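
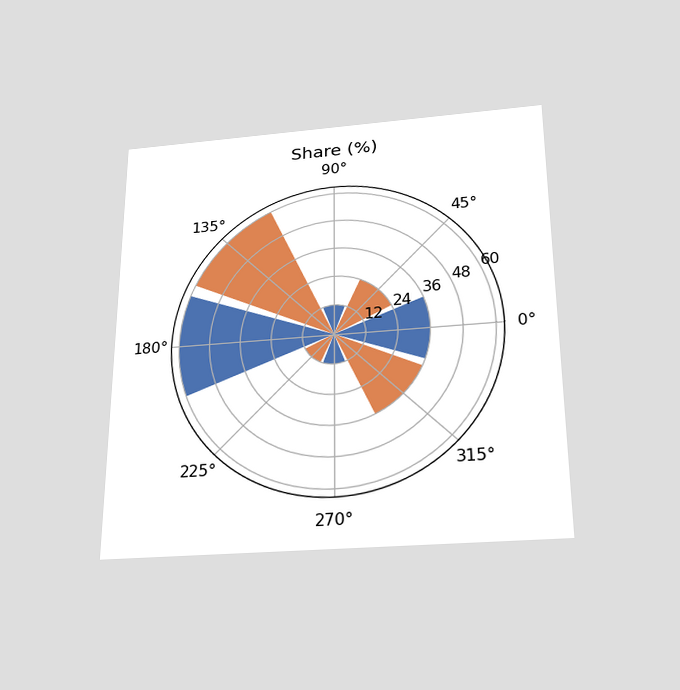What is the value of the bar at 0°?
The chart is viewed slightly from below. The bar at 0° reaches 36% on the radial axis.

36%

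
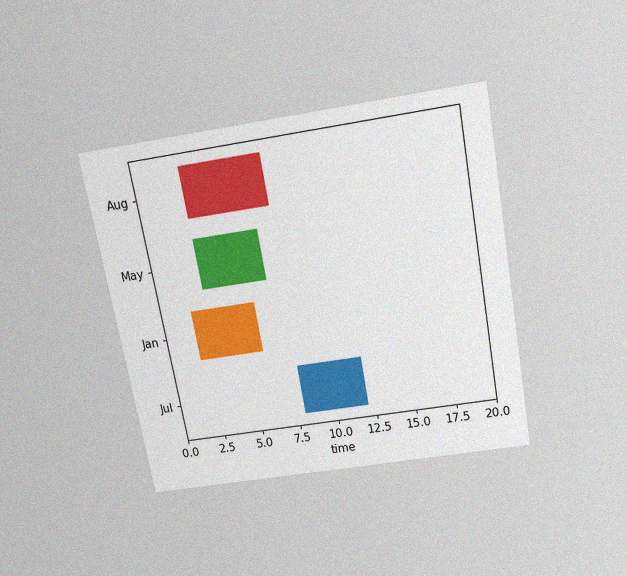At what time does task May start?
The chart is tilted about 10° counter-clockwise and viewed slightly from above, with some photo noise. The May bar begins at t=3.

3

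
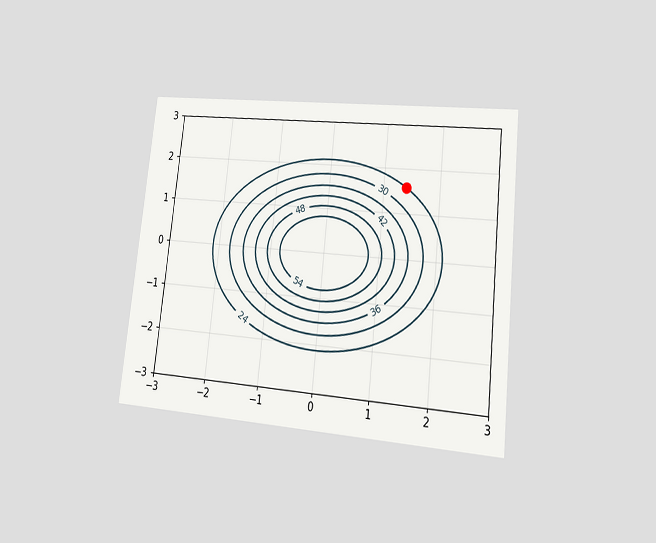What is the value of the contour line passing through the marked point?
24

The chart is tilted about 6° clockwise and viewed at a slight angle. The marked point sits on the contour labelled 24.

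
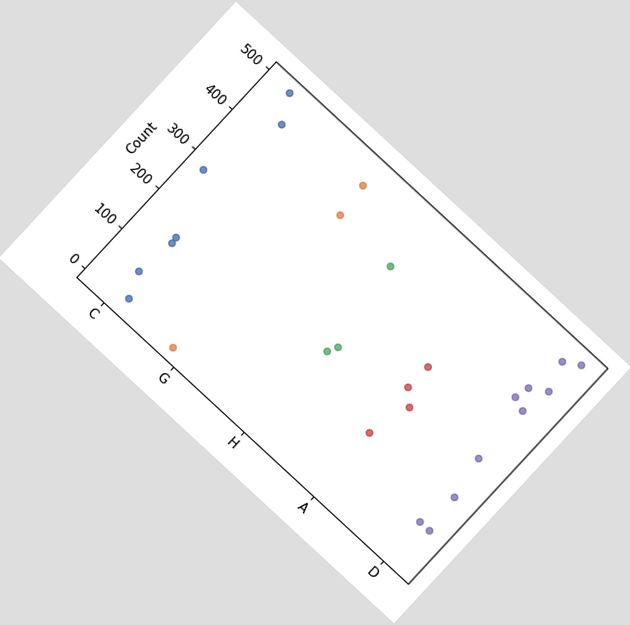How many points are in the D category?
The chart is tilted about 43° clockwise. Counting the markers in the D column gives 10.

10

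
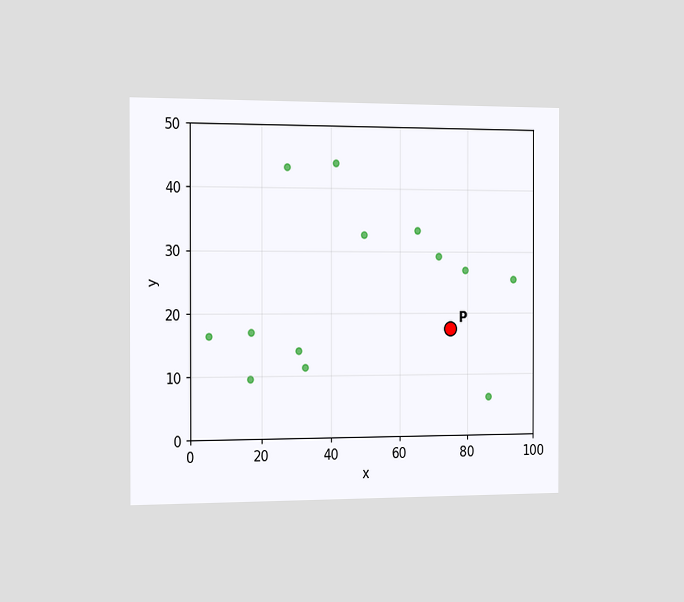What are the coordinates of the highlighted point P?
The chart is viewed slightly from the left. Following the gridlines from P to each axis, P sits at (75, 17.5).

(75, 17.5)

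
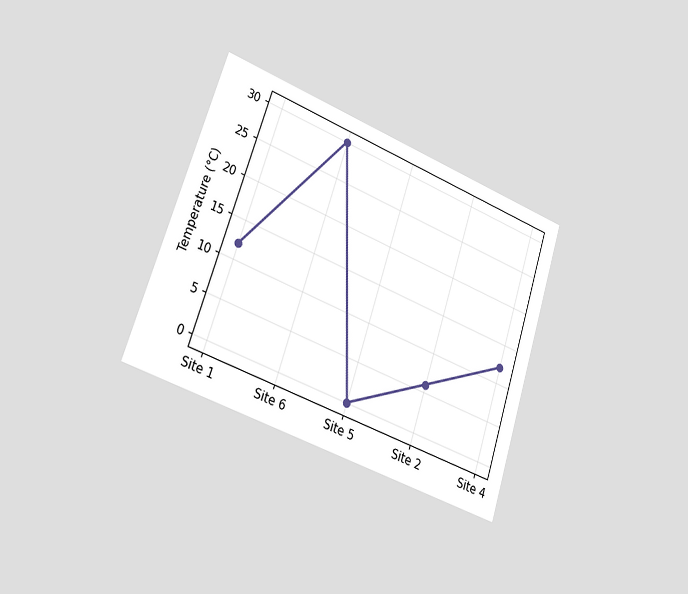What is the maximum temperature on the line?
30°C

The chart is tilted about 19° clockwise and viewed slightly from the left. The highest point is at Site 6, and reading across to the y-axis gives 30°C.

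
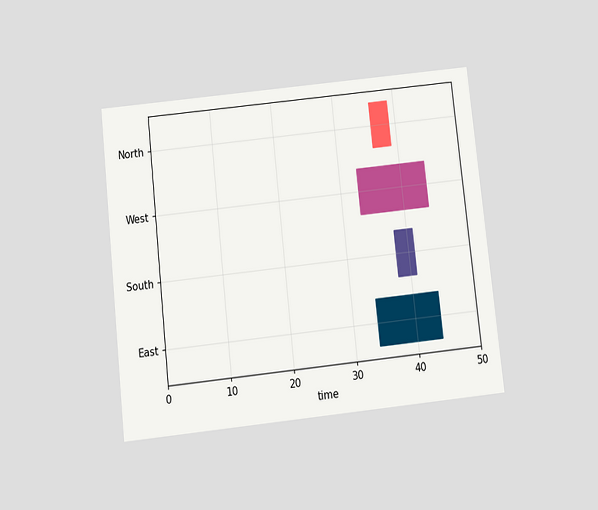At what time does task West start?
The chart is tilted about 6° counter-clockwise and viewed slightly from below. The West bar begins at t=33.

33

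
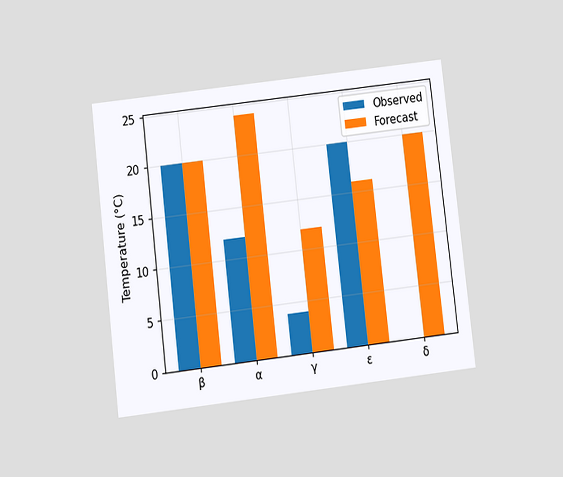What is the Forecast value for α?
24°C

The chart is tilted about 7° counter-clockwise and viewed slightly from below. The Forecast bar at α reaches 24°C on the y-axis.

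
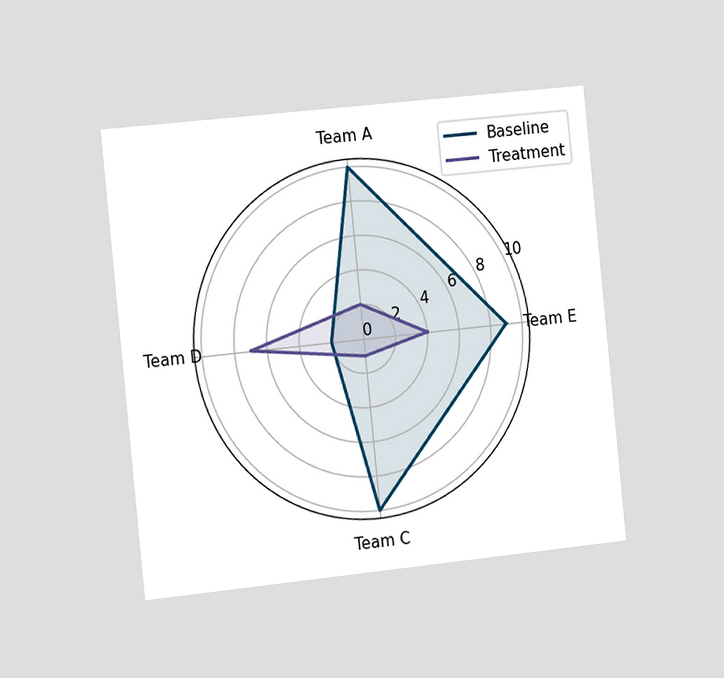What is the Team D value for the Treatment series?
7

The chart is tilted about 6° counter-clockwise and viewed slightly from the left. On the Team D axis, Treatment reaches 7.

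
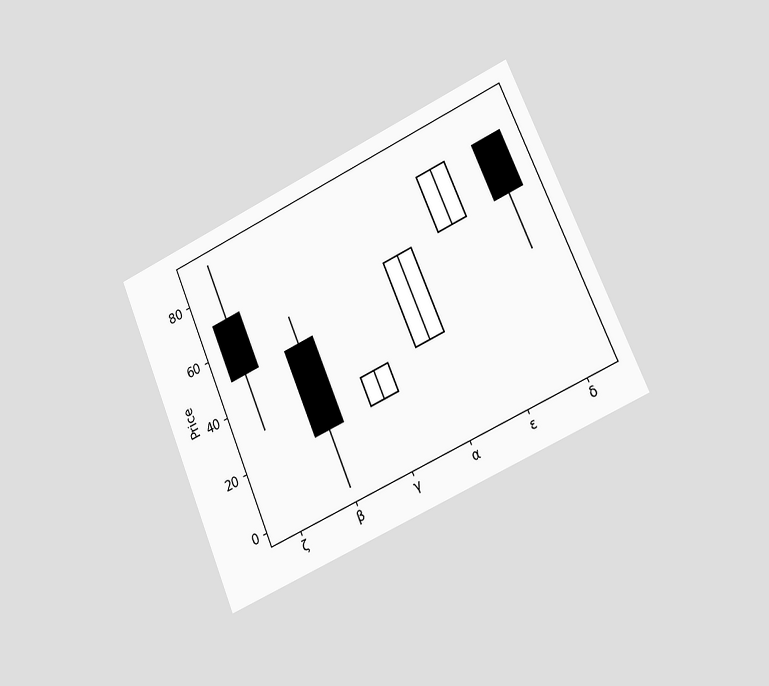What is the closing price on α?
The chart is tilted about 23° counter-clockwise and viewed slightly from the right. The α candle closes at 60.

60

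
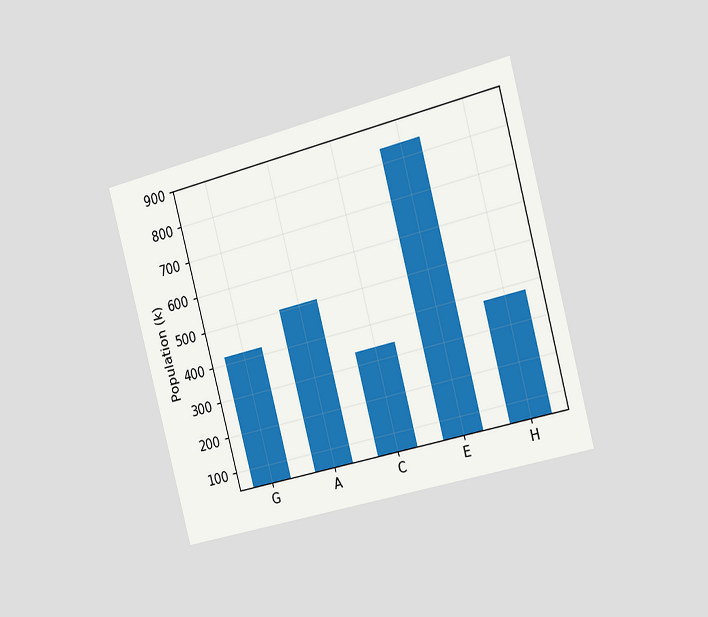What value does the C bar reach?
The chart is tilted about 15° counter-clockwise and viewed slightly from the right. Reading along the chart's y-axis, the C bar reaches 336k.

336k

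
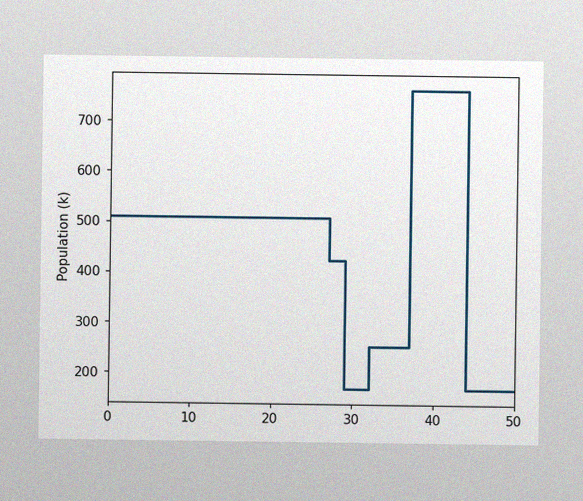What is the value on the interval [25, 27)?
The image has some photo noise and uneven lighting. On [25, 27) the step sits at 510k.

510k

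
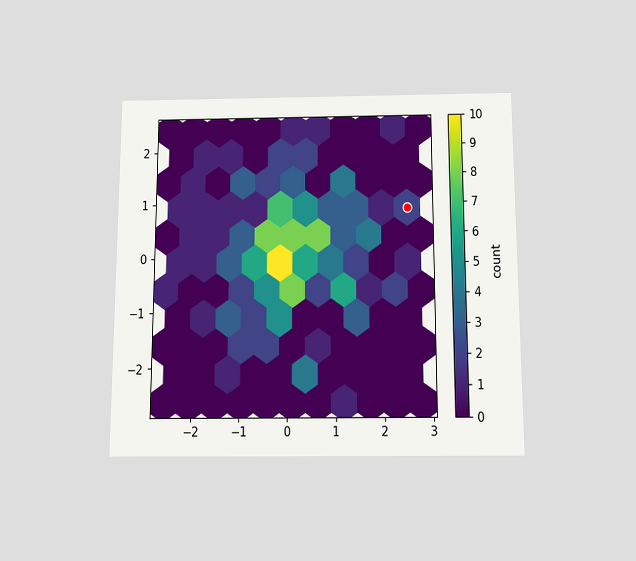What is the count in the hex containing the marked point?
The chart is viewed slightly from below. The marked hex reads 2 on the colorbar.

2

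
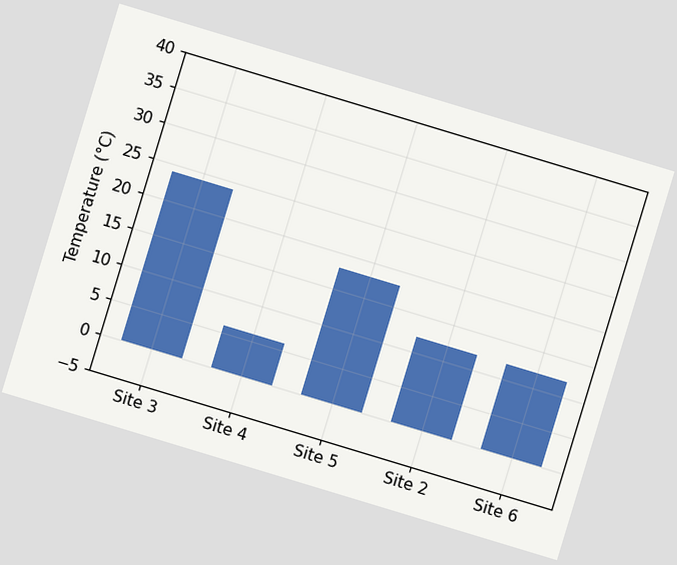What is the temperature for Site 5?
The chart is tilted about 17° clockwise. Reading along the chart's y-axis, the Site 5 bar reaches 18°C.

18°C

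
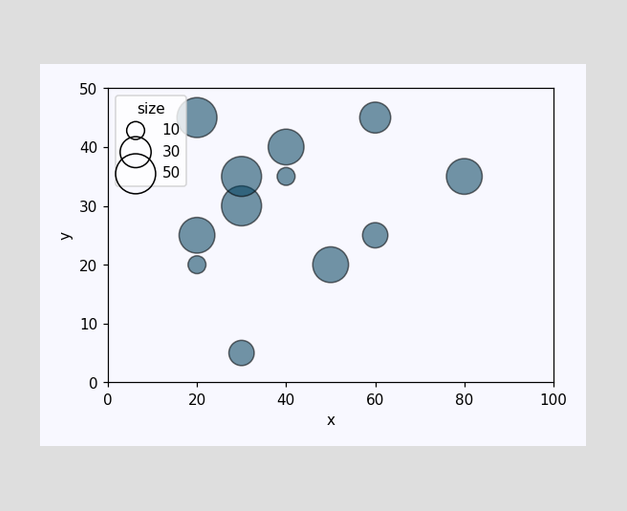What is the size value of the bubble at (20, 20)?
Matching the bubble at (20, 20) against the size legend gives 10.

10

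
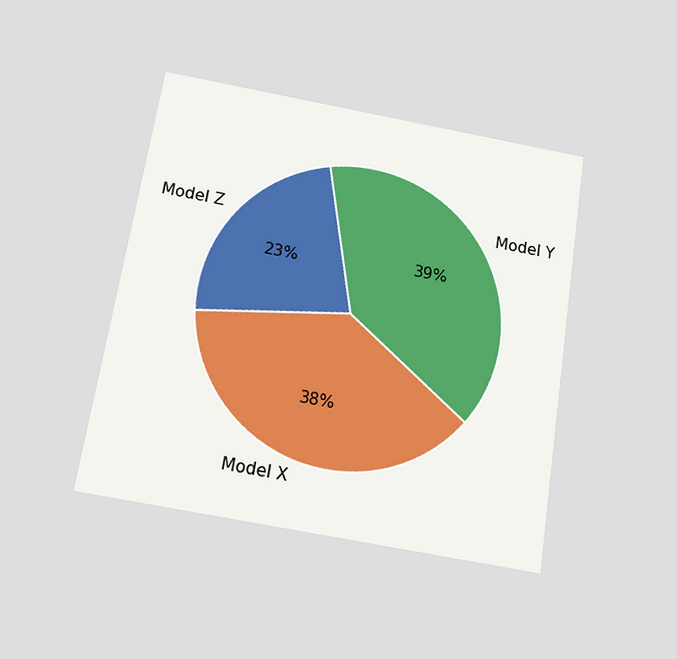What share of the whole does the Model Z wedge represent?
The chart is tilted about 9° clockwise and viewed slightly from below. The Model Z slice takes up 23% of the pie.

23%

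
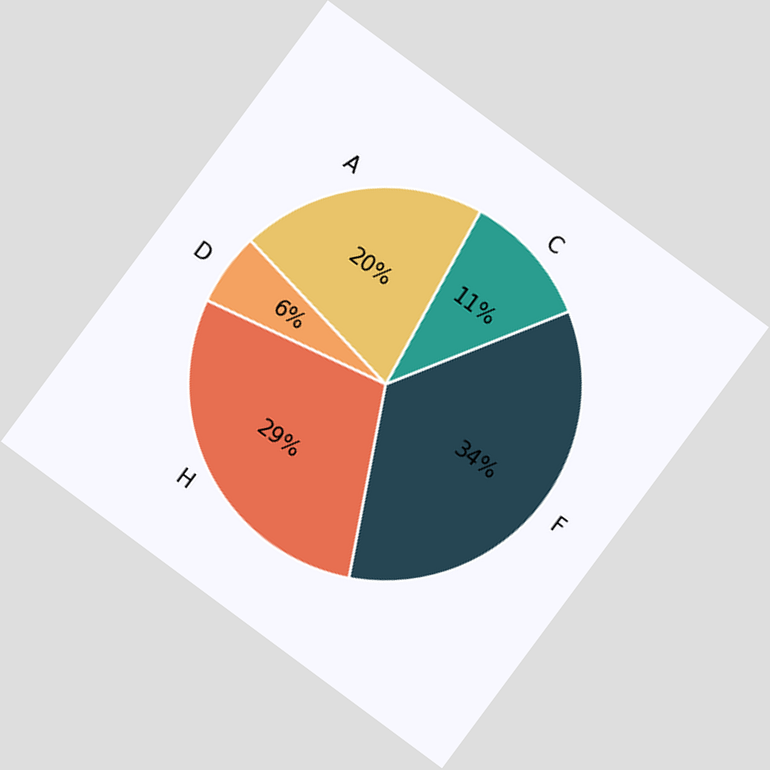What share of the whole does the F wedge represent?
The chart is tilted about 37° clockwise. The F slice takes up 34% of the pie.

34%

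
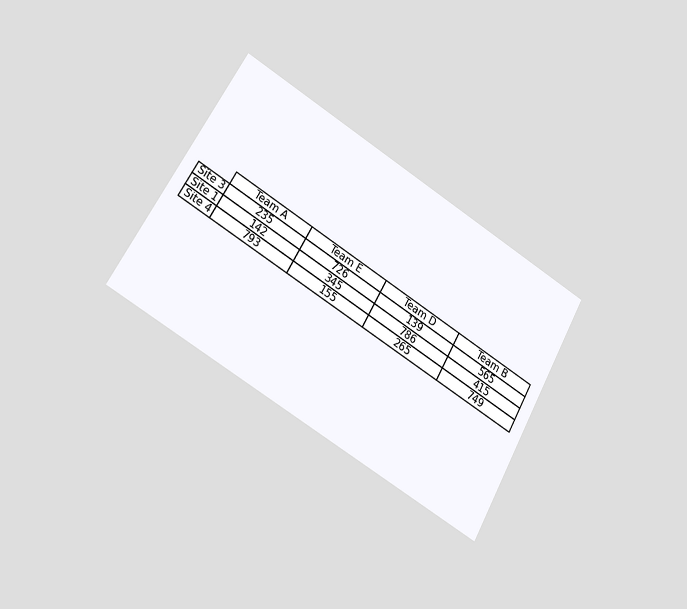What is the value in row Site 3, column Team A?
235

The chart is tilted about 30° clockwise and viewed slightly from the left. The (Site 3, Team A) cell reads 235.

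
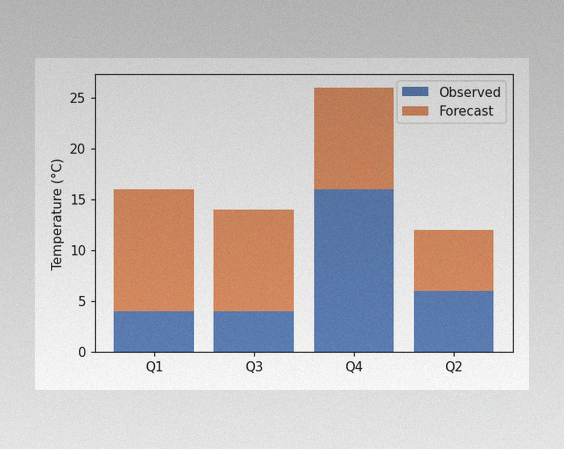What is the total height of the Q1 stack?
The image has some photo noise and uneven lighting. The Q1 stack's top reaches 16°C on the y-axis.

16°C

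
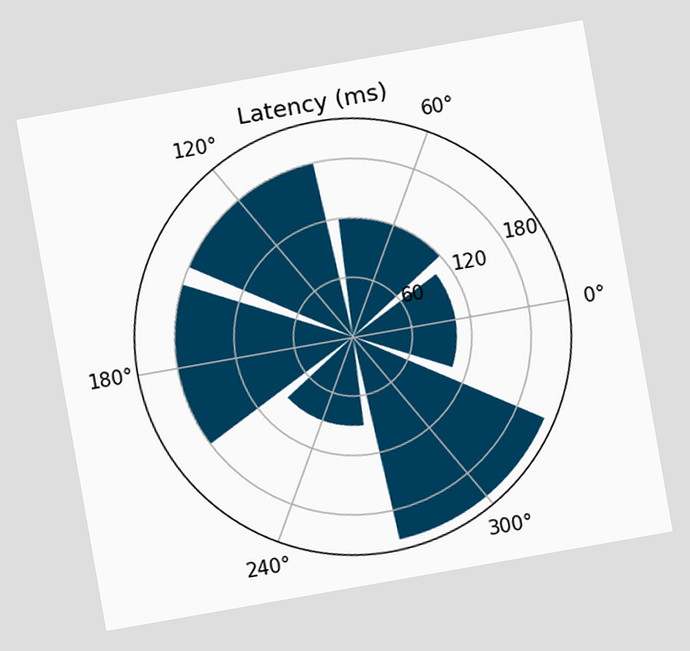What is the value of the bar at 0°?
105ms

The chart is tilted about 10° counter-clockwise. The bar at 0° reaches 105ms on the radial axis.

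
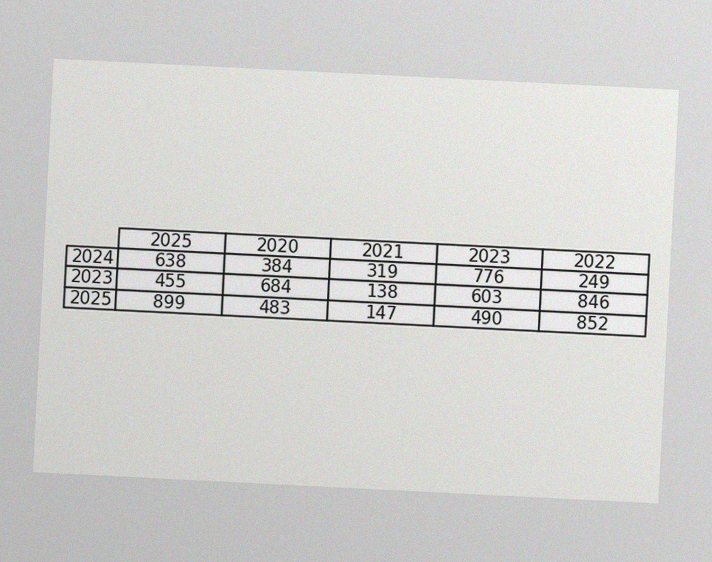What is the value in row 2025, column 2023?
490

The chart is tilted about 3° clockwise, with some photo noise. The (2025, 2023) cell reads 490.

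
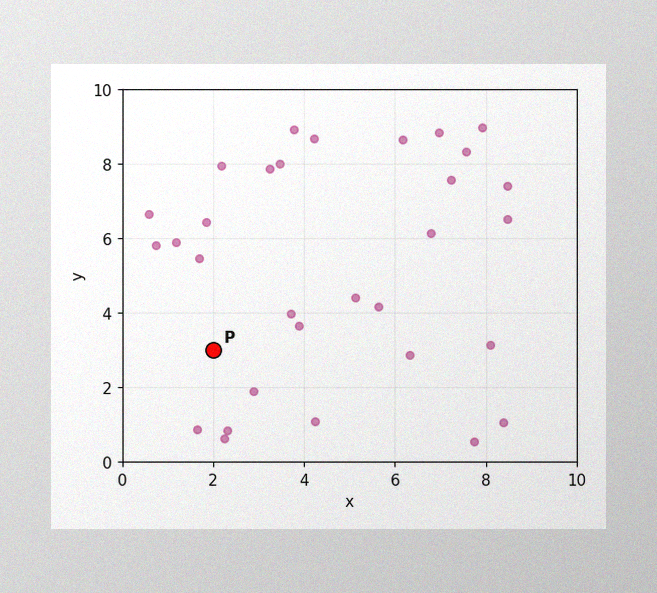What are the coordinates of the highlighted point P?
(2, 3)

The image has some photo noise and uneven lighting. Following the gridlines from P to each axis, P sits at (2, 3).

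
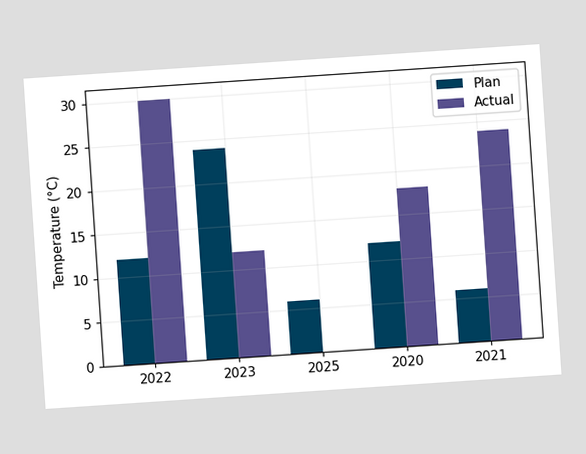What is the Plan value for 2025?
The chart is tilted about 4° counter-clockwise. The Plan bar at 2025 reaches 6°C on the y-axis.

6°C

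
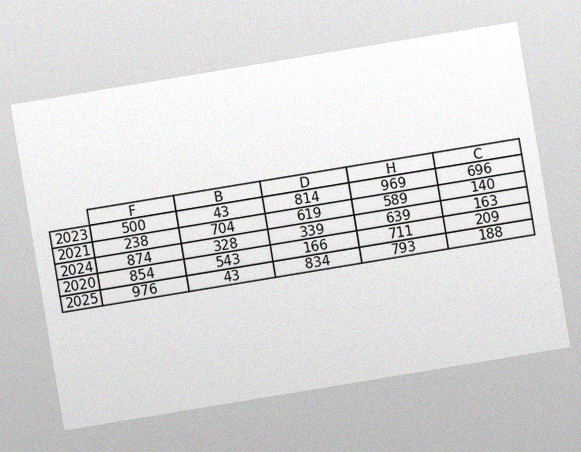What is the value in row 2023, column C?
The chart is tilted about 9° counter-clockwise, with some photo noise. The (2023, C) cell reads 696.

696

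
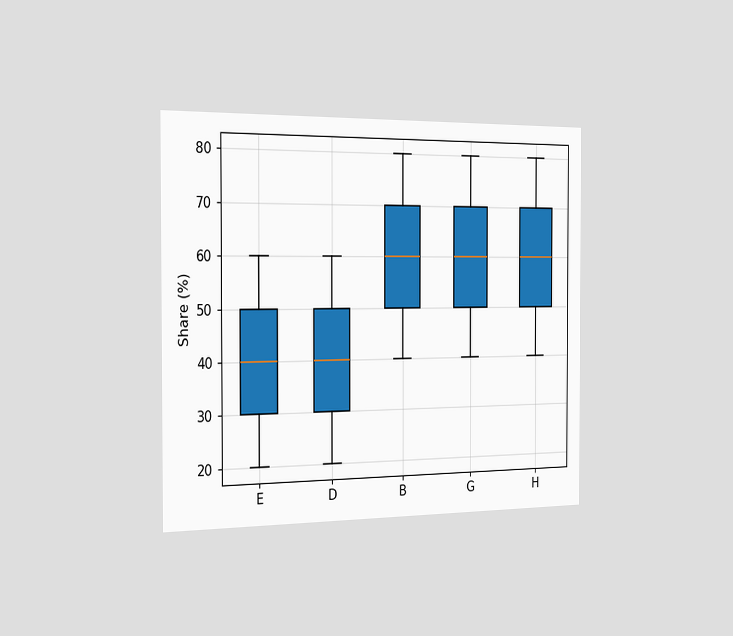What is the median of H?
60%

The chart is viewed slightly from the left. The median line in the H box sits at 60%.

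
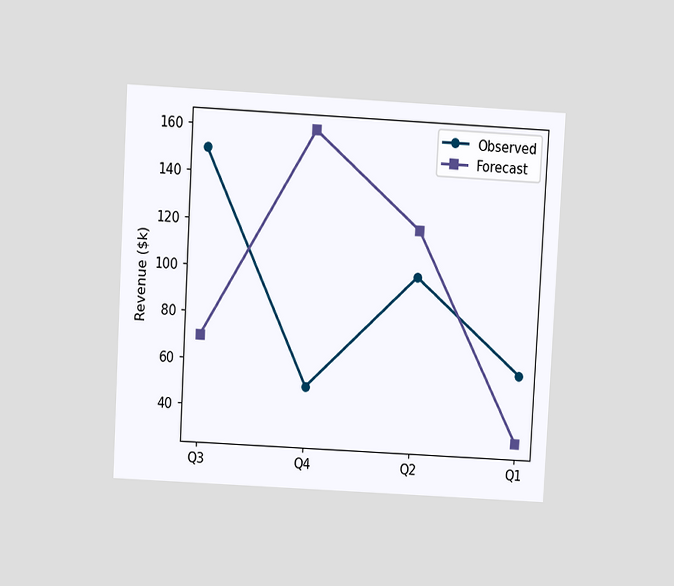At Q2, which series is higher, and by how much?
The chart is tilted about 3° clockwise and viewed at a slight angle. At Q2, Forecast sits above the other line by $20k.

Forecast, by $20k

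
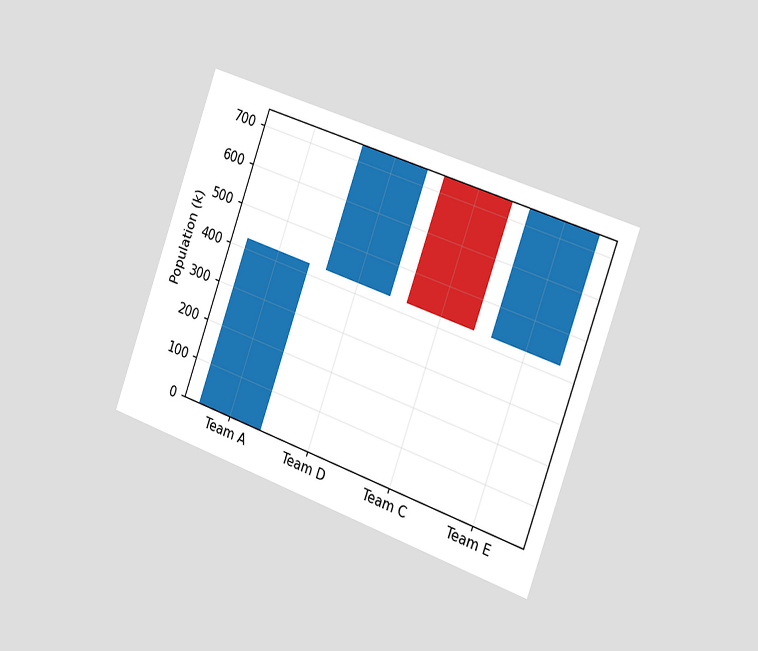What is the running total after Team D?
The chart is tilted about 20° clockwise and viewed slightly from the right. After Team D the running total reaches 742k.

742k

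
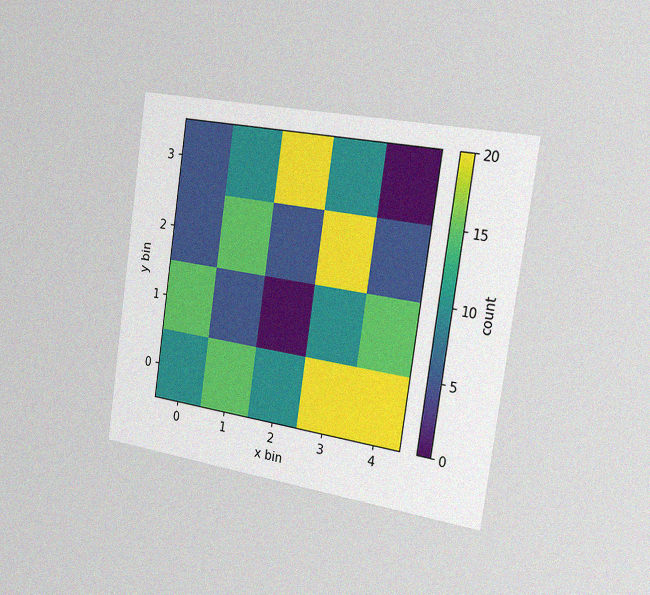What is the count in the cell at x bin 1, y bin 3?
10

The chart is tilted about 8° clockwise and viewed slightly from the right, with some photo noise. Matching the cell (1, 3) against the colorbar gives 10.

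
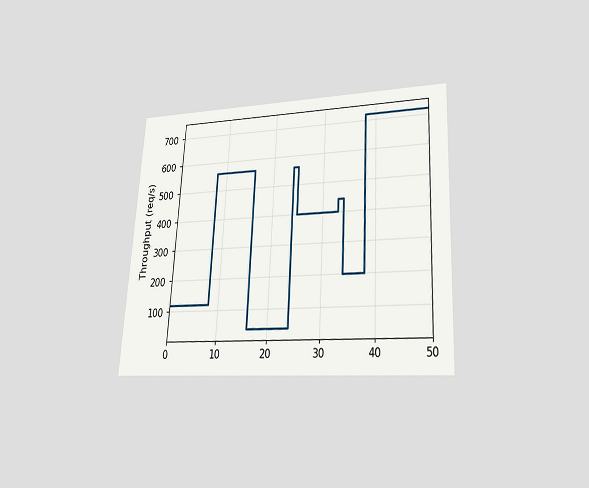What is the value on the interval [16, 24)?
40req/s

The chart is tilted about 3° clockwise and viewed slightly from below. On [16, 24) the step sits at 40req/s.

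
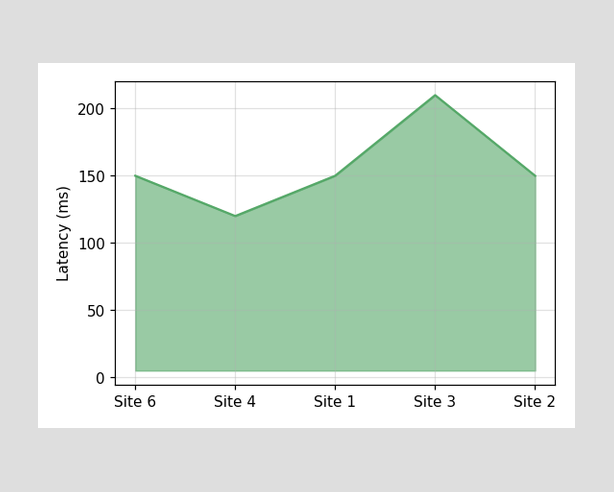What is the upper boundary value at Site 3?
At Site 3 the upper boundary is at 210ms.

210ms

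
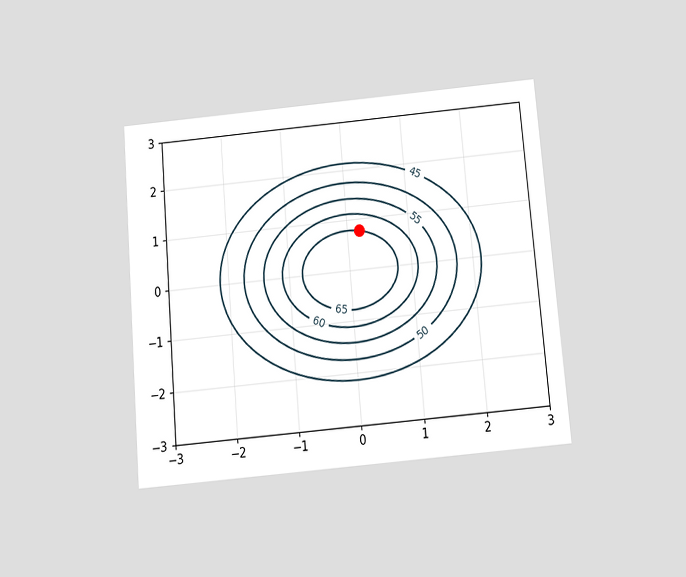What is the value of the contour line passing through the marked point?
65

The chart is tilted about 5° counter-clockwise and viewed slightly from below. The marked point sits on the contour labelled 65.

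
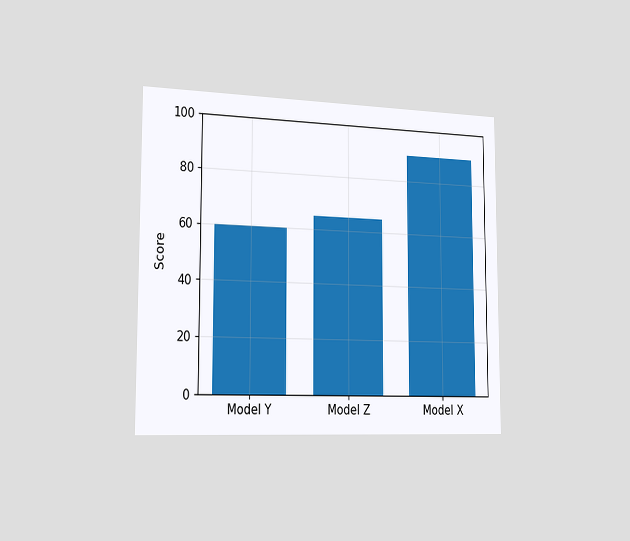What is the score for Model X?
The chart is viewed slightly from the left. Reading along the chart's y-axis, the Model X bar reaches 90.

90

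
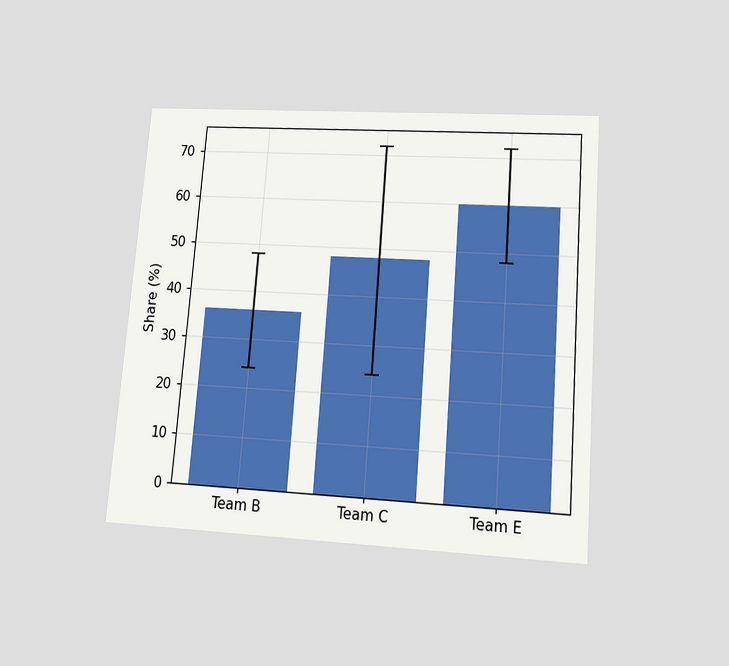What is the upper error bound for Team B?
The chart is tilted about 4° clockwise and viewed at a slight angle. The Team B bar's upper whisker reaches 48%.

48%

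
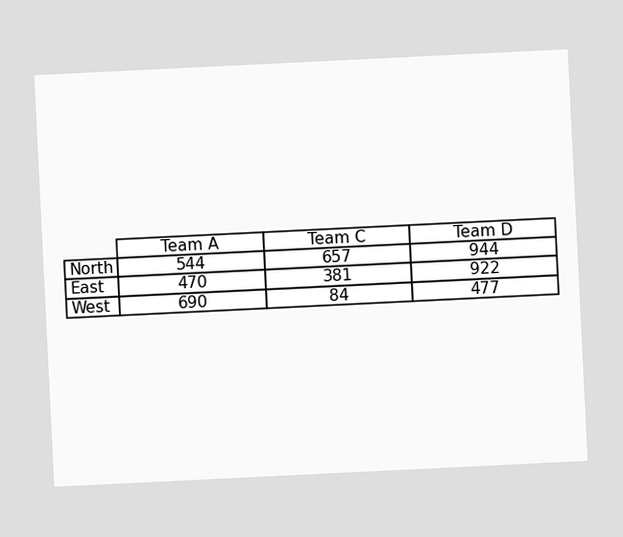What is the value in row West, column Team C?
The chart is tilted about 3° counter-clockwise. The (West, Team C) cell reads 84.

84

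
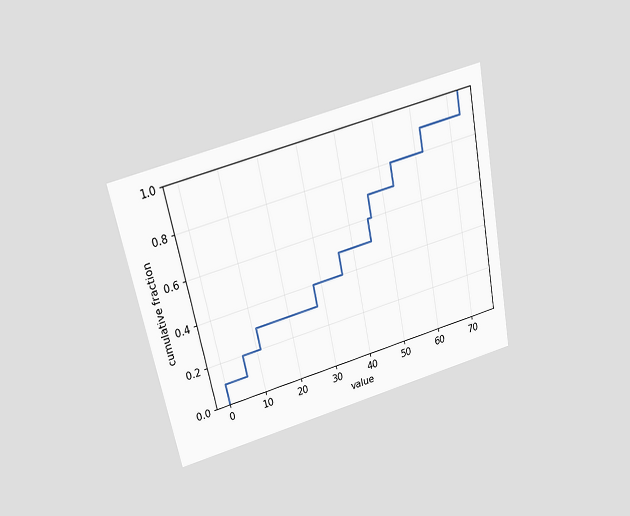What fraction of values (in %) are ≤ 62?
90%

The chart is tilted about 12° counter-clockwise and viewed slightly from above. At x=62 the ECDF step is at 90%.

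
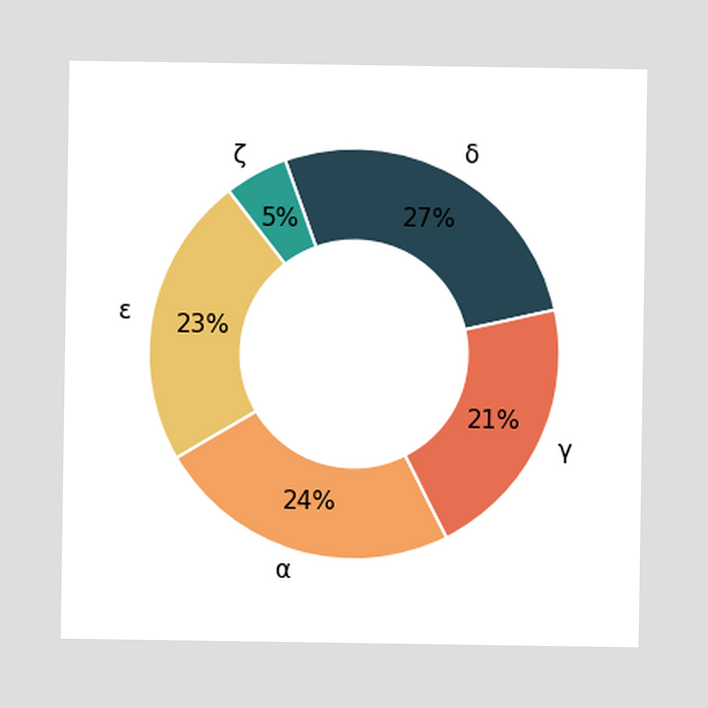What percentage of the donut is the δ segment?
27%

The δ segment takes up 27% of the ring.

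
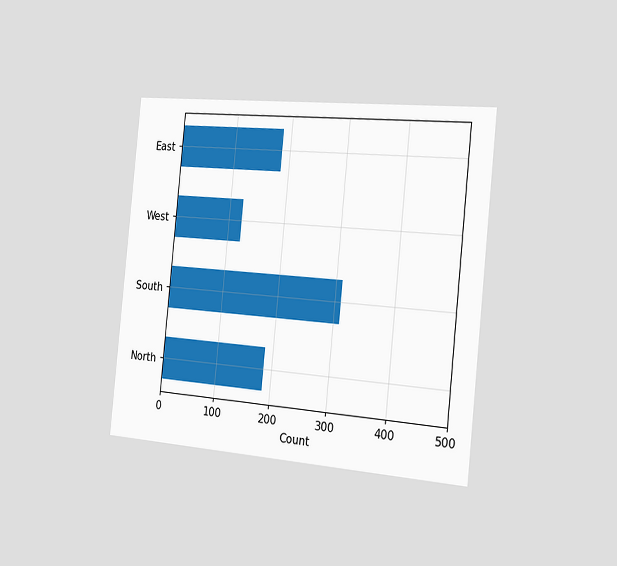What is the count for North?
The chart is tilted about 6° clockwise and viewed slightly from the right. Reading along the chart's x-axis, the North bar reaches 186.

186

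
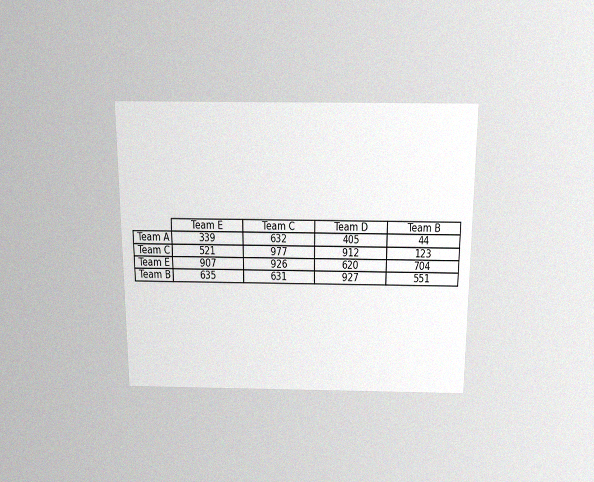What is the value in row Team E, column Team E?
The chart is viewed slightly from above, with some photo noise. The (Team E, Team E) cell reads 907.

907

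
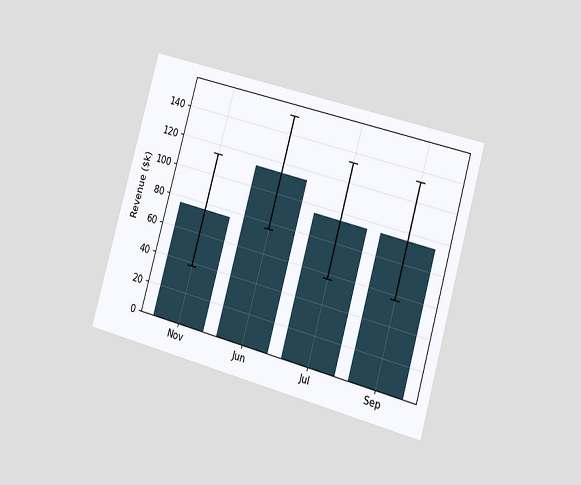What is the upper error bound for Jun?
The chart is tilted about 16° clockwise and viewed slightly from the right. The Jun bar's upper whisker reaches $152k.

$152k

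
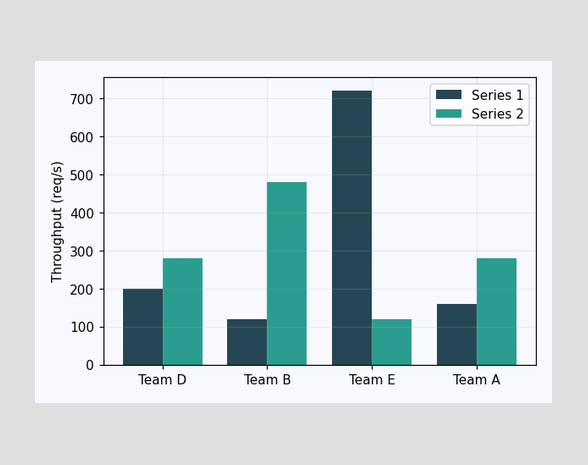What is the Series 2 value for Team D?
280req/s

The Series 2 bar at Team D reaches 280req/s on the y-axis.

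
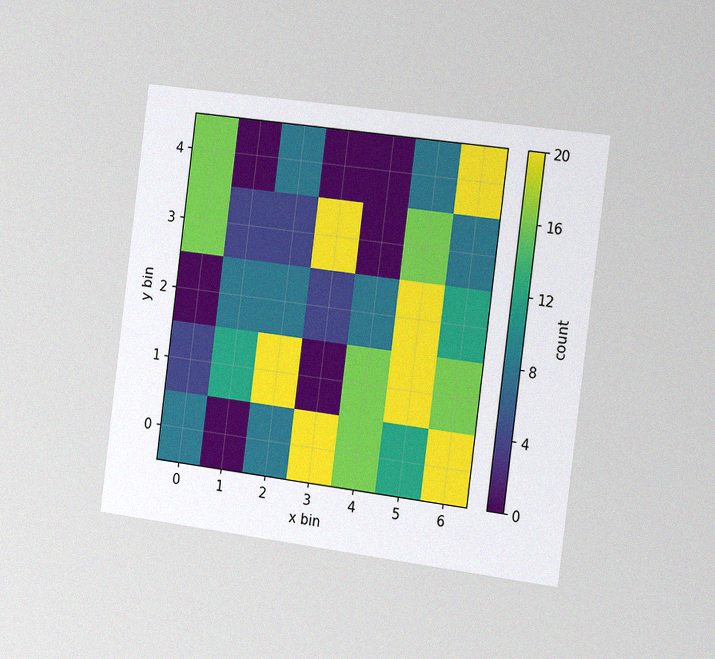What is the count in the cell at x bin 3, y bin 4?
0

The chart is tilted about 7° clockwise and viewed slightly from the right, with some photo noise. Matching the cell (3, 4) against the colorbar gives 0.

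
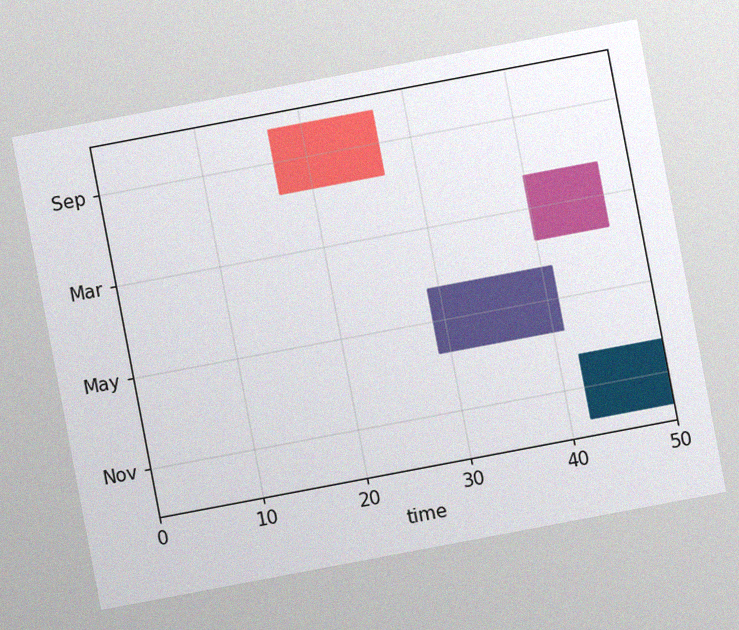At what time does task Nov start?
The chart is tilted about 11° counter-clockwise, with some photo noise. The Nov bar begins at t=42.

42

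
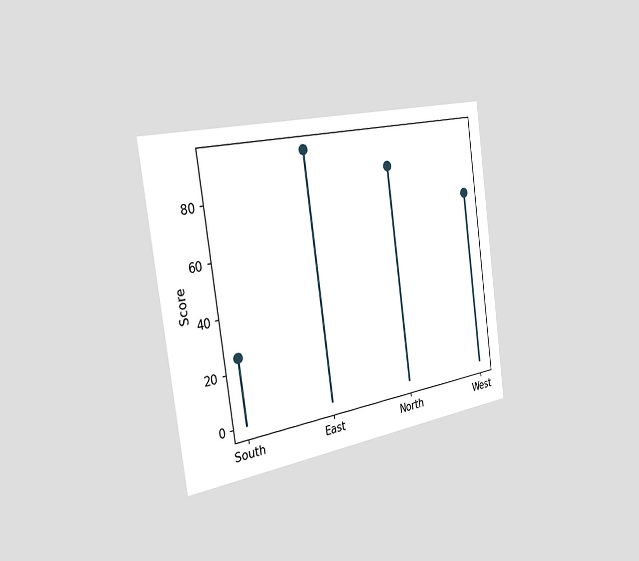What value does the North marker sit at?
85

The chart is tilted about 8° counter-clockwise and viewed slightly from the left. The North marker sits at 85.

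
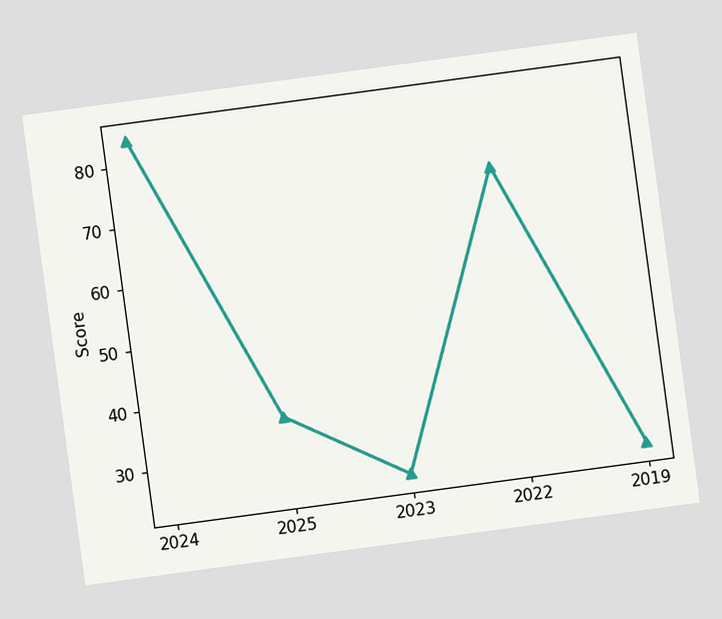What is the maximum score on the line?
84

The chart is tilted about 8° counter-clockwise. The highest point is at 2024, and reading across to the y-axis gives 84.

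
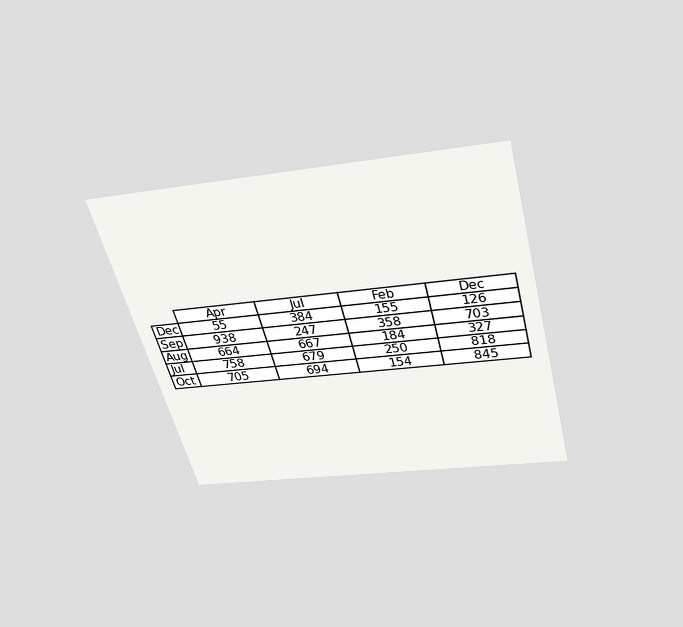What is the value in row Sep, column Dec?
703

The chart is tilted about 15° counter-clockwise and viewed slightly from above. The (Sep, Dec) cell reads 703.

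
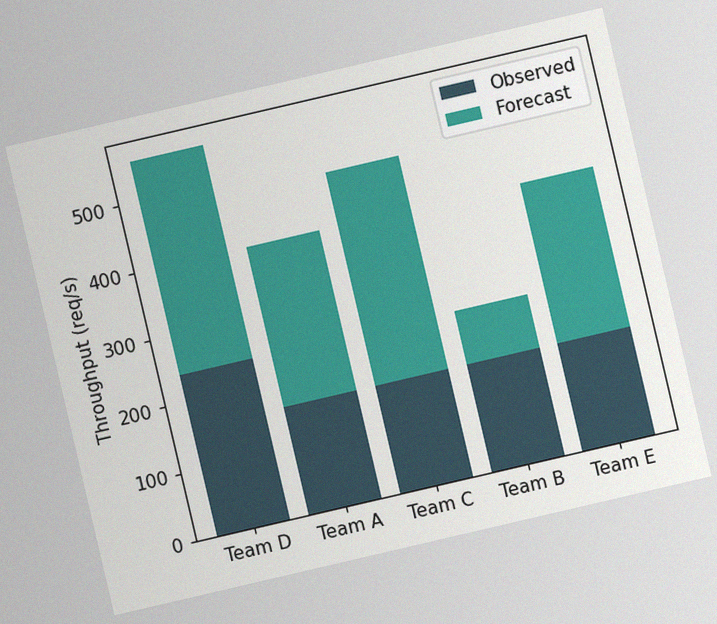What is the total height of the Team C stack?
The chart is tilted about 13° counter-clockwise, with some photo noise. The Team C stack's top reaches 480req/s on the y-axis.

480req/s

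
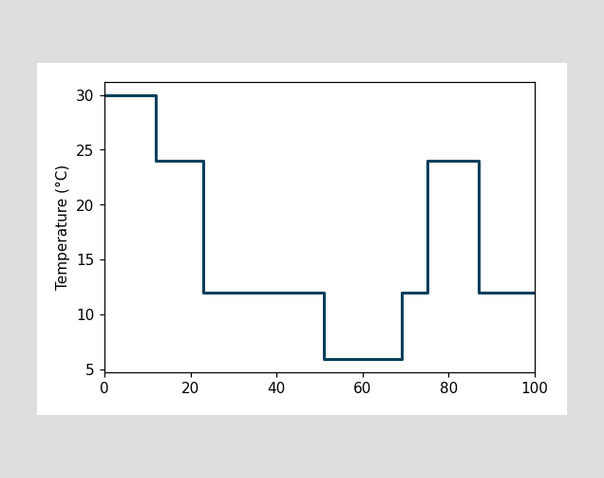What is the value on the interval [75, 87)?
On [75, 87) the step sits at 24°C.

24°C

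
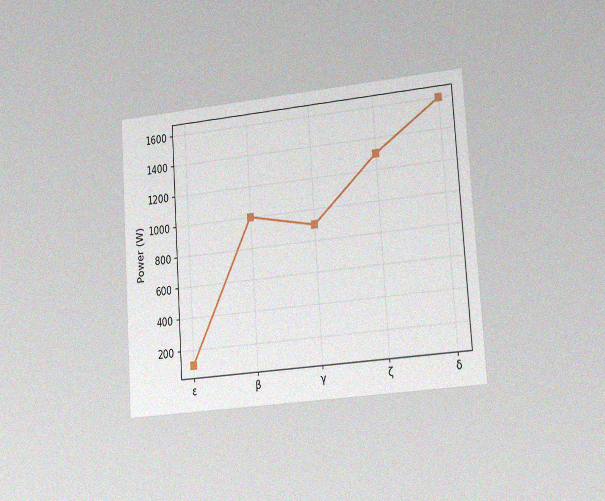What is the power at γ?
The chart is tilted about 4° counter-clockwise and viewed slightly from the right, with some photo noise. At γ, the line is at 900W.

900W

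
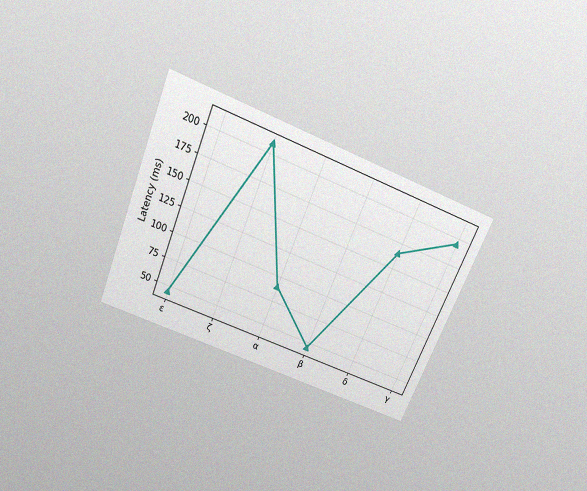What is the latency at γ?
The chart is tilted about 22° clockwise and viewed slightly from above, with some photo noise. At γ, the line is at 195ms.

195ms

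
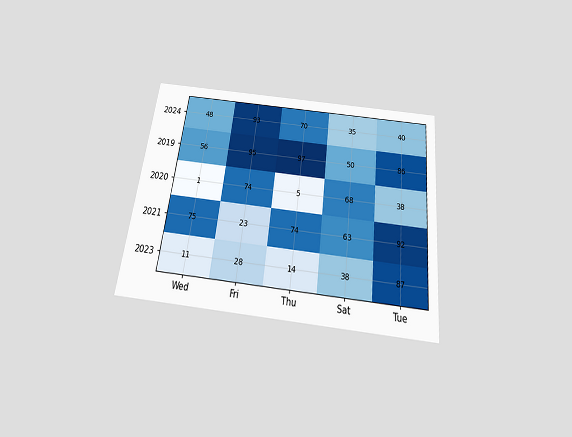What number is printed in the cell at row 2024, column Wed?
48

The chart is tilted about 7° clockwise and viewed slightly from below. The (2024, Wed) cell reads 48.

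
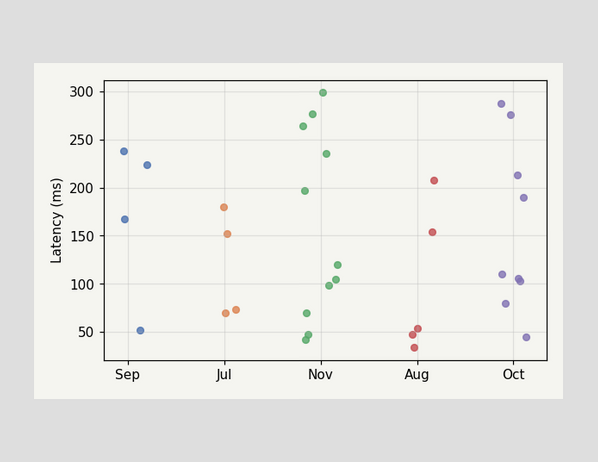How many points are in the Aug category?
Counting the markers in the Aug column gives 5.

5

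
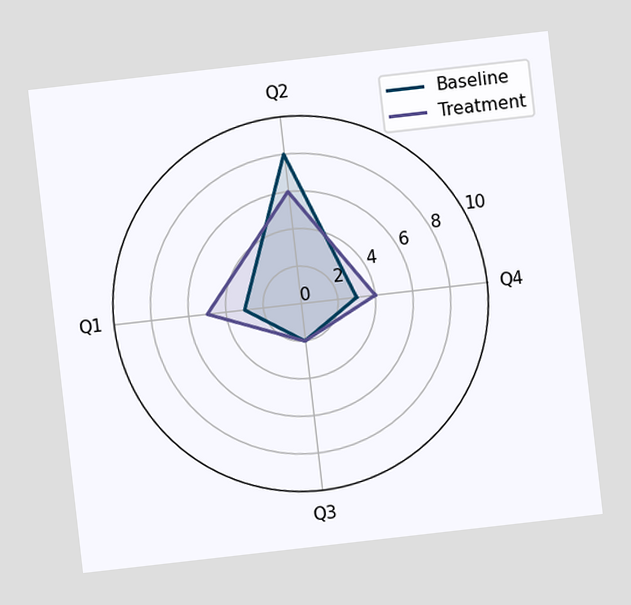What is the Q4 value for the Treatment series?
4

The chart is tilted about 6° counter-clockwise. On the Q4 axis, Treatment reaches 4.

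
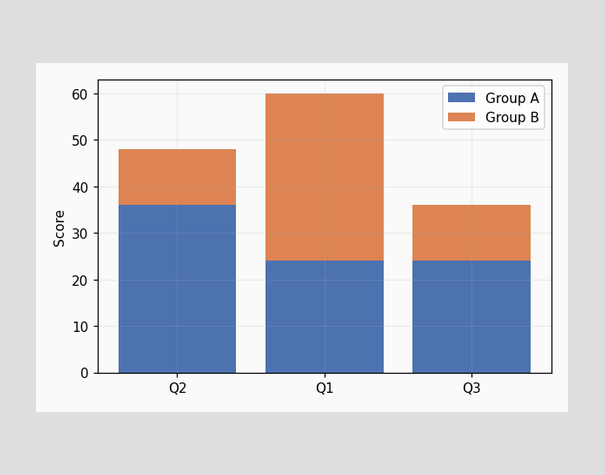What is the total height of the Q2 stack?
48

The Q2 stack's top reaches 48 on the y-axis.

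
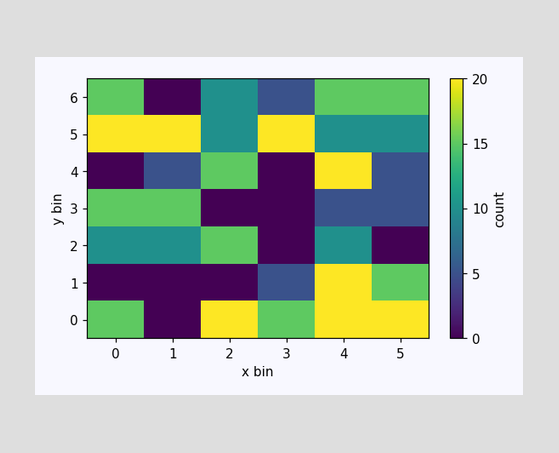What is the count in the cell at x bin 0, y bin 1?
0

Matching the cell (0, 1) against the colorbar gives 0.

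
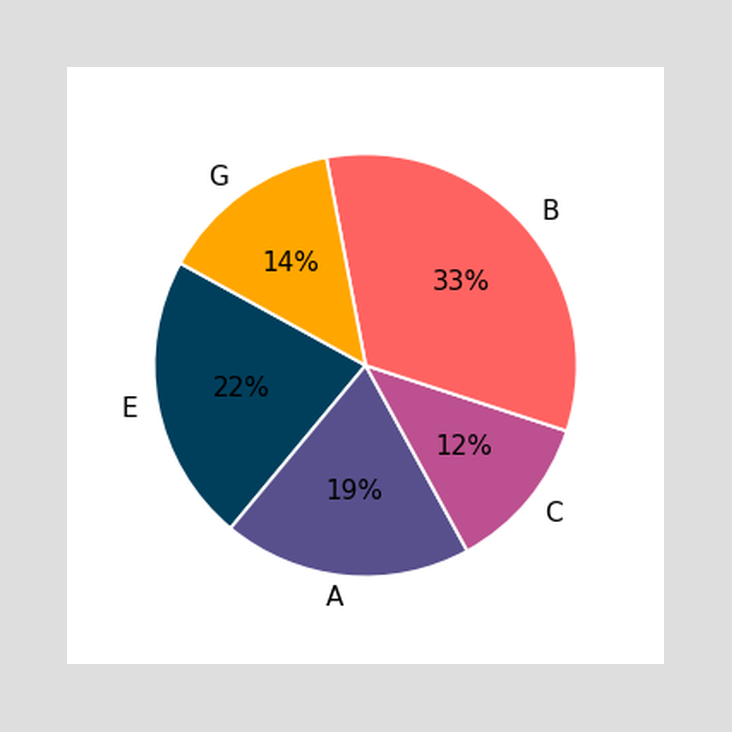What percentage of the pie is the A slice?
The A slice takes up 19% of the pie.

19%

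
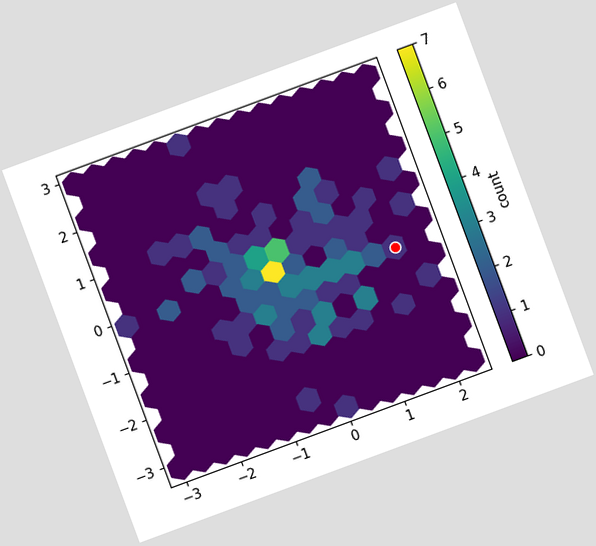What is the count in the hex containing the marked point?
The chart is tilted about 20° counter-clockwise. The marked hex reads 1 on the colorbar.

1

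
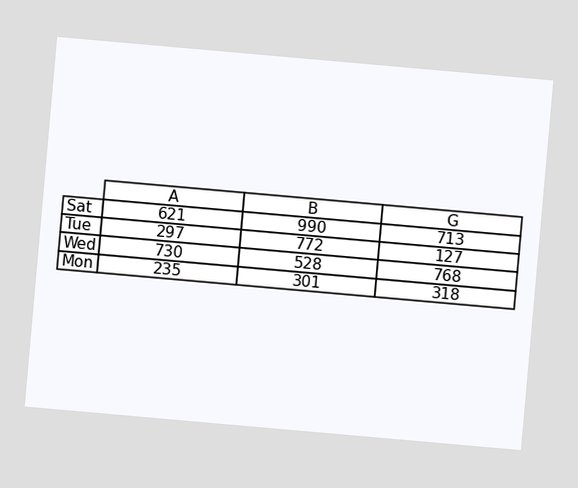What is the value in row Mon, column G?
318

The chart is tilted about 5° clockwise. The (Mon, G) cell reads 318.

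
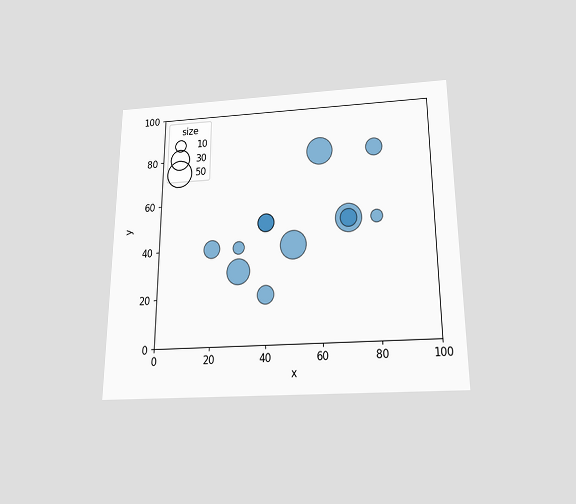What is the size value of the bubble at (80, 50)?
The chart is viewed slightly from below. Matching the bubble at (80, 50) against the size legend gives 10.

10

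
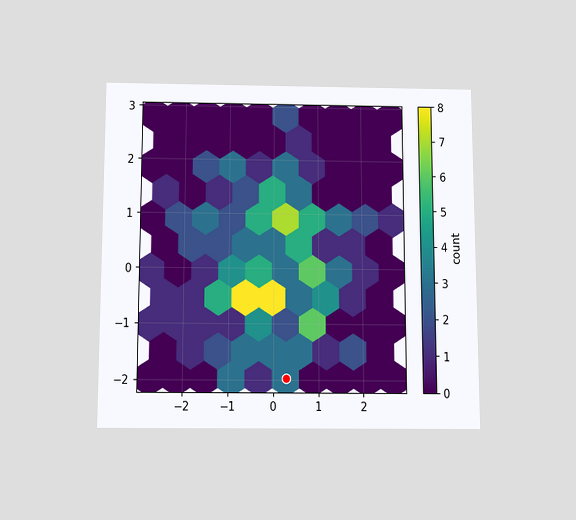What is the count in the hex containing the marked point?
The chart is viewed slightly from below. The marked hex reads 3 on the colorbar.

3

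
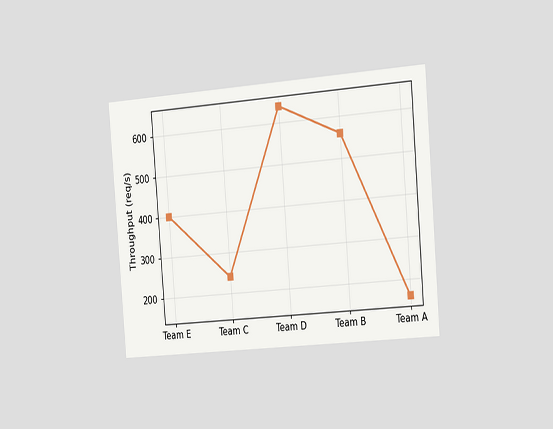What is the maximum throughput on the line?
640req/s

The chart is tilted about 5° counter-clockwise and viewed slightly from the right. The highest point is at Team D, and reading across to the y-axis gives 640req/s.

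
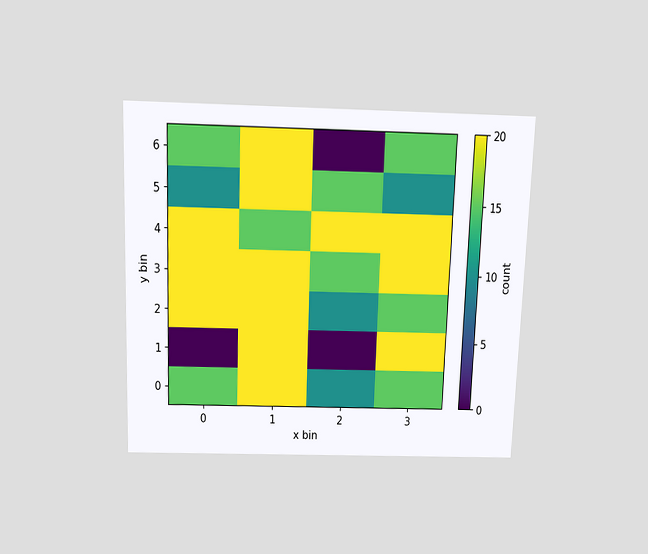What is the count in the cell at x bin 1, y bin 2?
The chart is tilted about 2° clockwise and viewed slightly from above. Matching the cell (1, 2) against the colorbar gives 20.

20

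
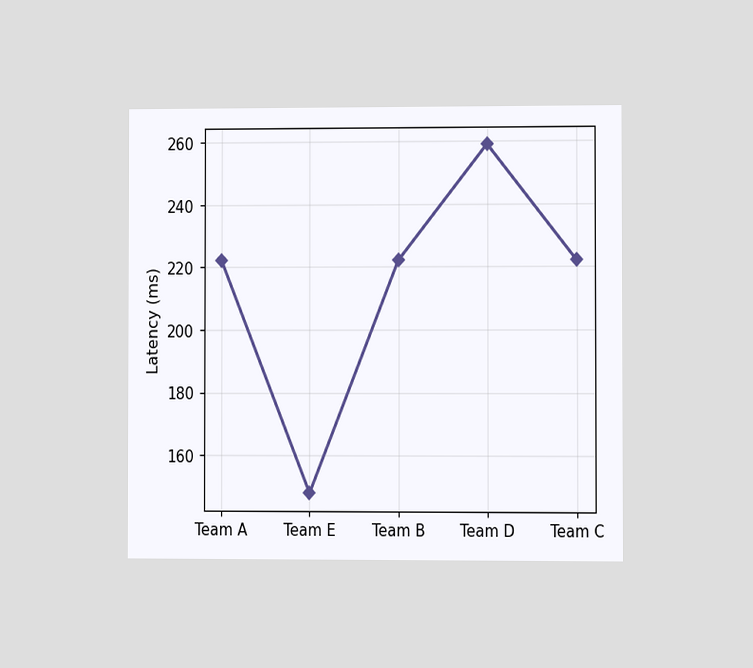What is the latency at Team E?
The chart is viewed at a slight angle. At Team E, the line is at 148ms.

148ms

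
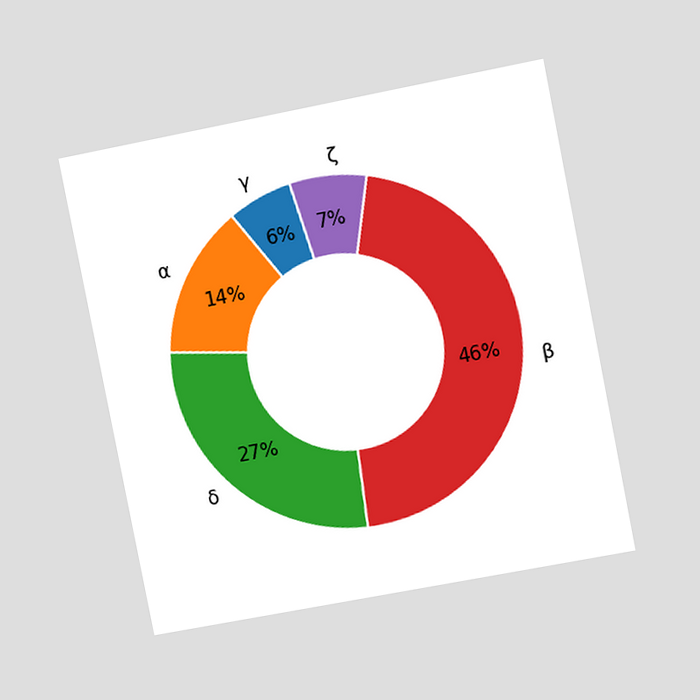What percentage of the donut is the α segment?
14%

The chart is tilted about 11° counter-clockwise and viewed at a slight angle. The α segment takes up 14% of the ring.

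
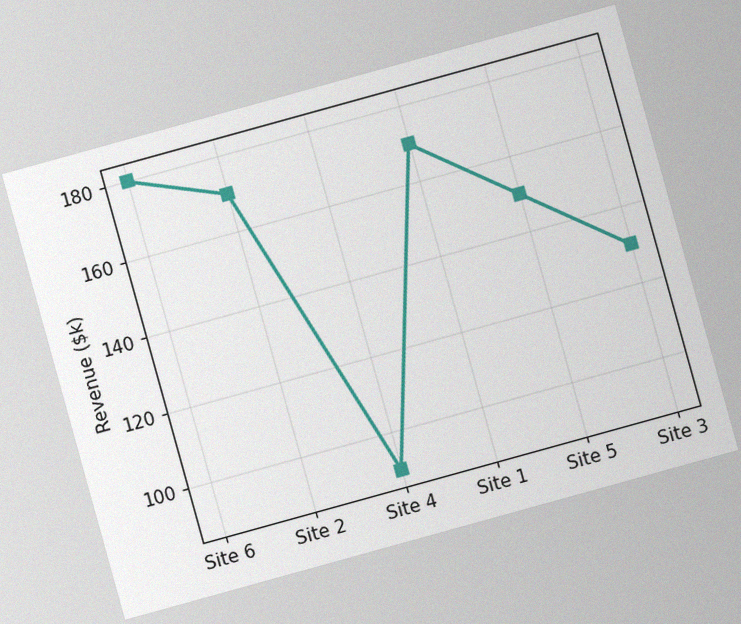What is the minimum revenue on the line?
$90k

The chart is tilted about 15° counter-clockwise, with some photo noise. The lowest point is at Site 4, and reading across to the y-axis gives $90k.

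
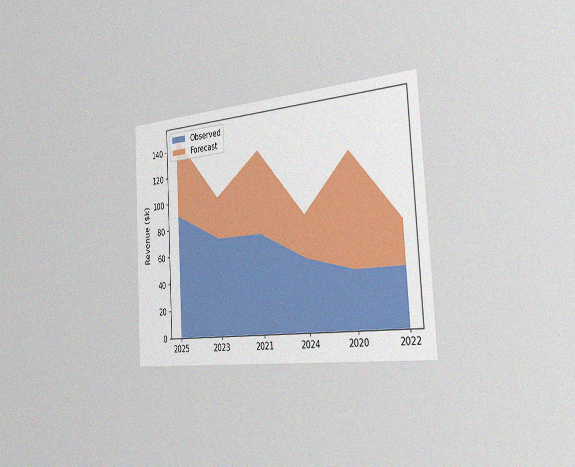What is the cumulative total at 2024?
The chart is tilted about 3° counter-clockwise and viewed slightly from the right, with some photo noise. The stacked total at 2024 reaches $80k.

$80k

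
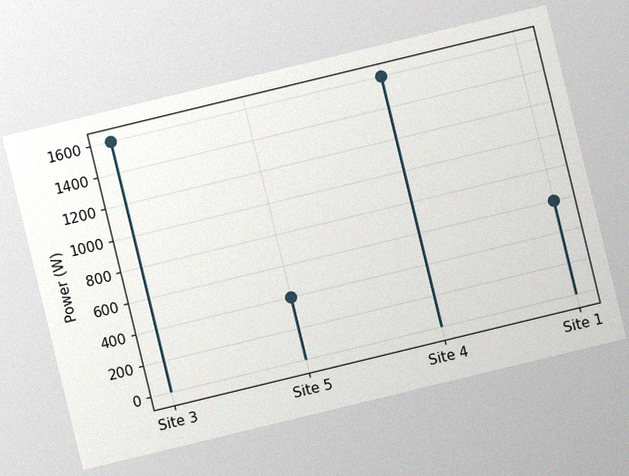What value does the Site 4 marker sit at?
1600W

The chart is tilted about 14° counter-clockwise, with some photo noise. The Site 4 marker sits at 1600W.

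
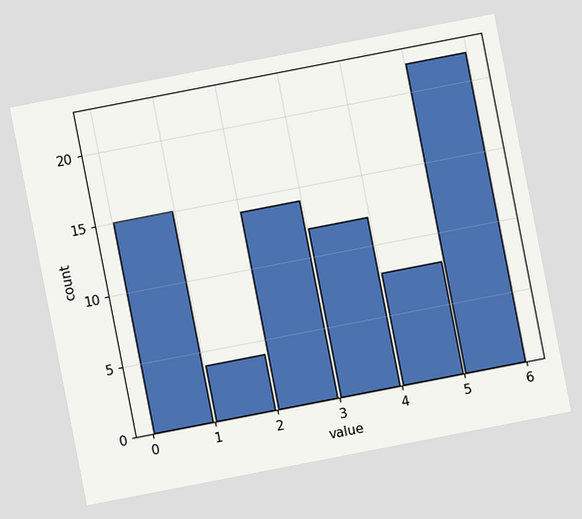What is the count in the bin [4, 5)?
8

The chart is tilted about 11° counter-clockwise. The [4, 5) bin has height 8.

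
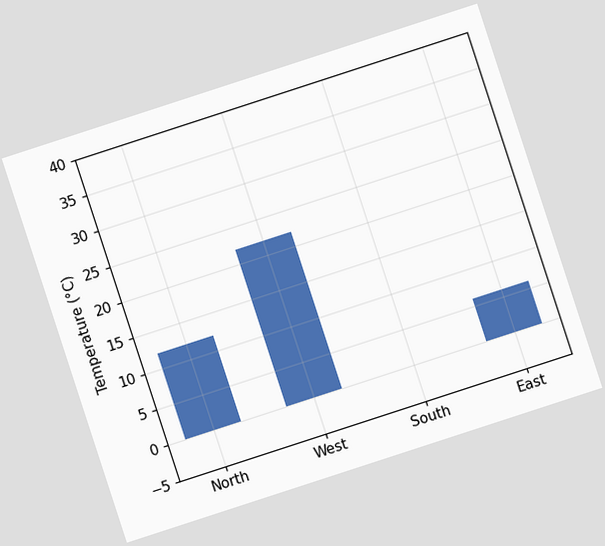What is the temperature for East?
The chart is tilted about 18° counter-clockwise. Reading along the chart's y-axis, the East bar reaches 6°C.

6°C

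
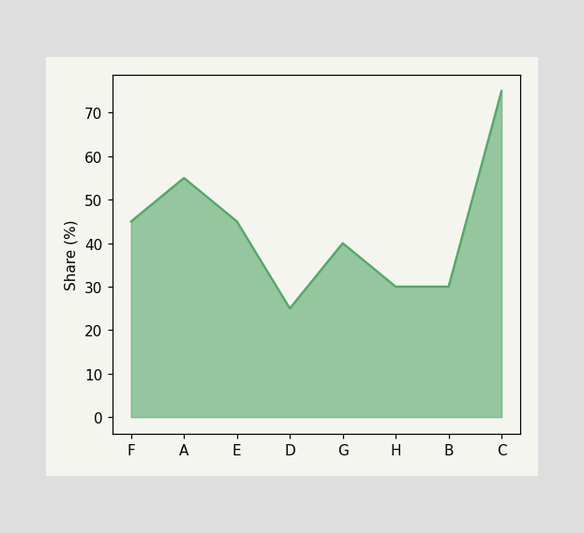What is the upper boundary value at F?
At F the upper boundary is at 45%.

45%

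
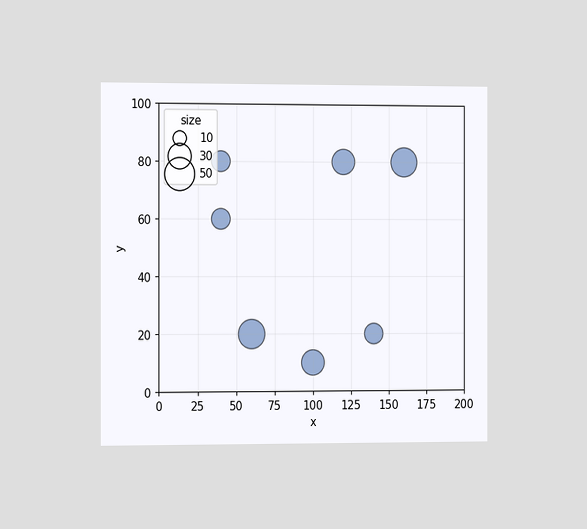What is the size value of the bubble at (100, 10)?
30

The chart is viewed slightly from the left. Matching the bubble at (100, 10) against the size legend gives 30.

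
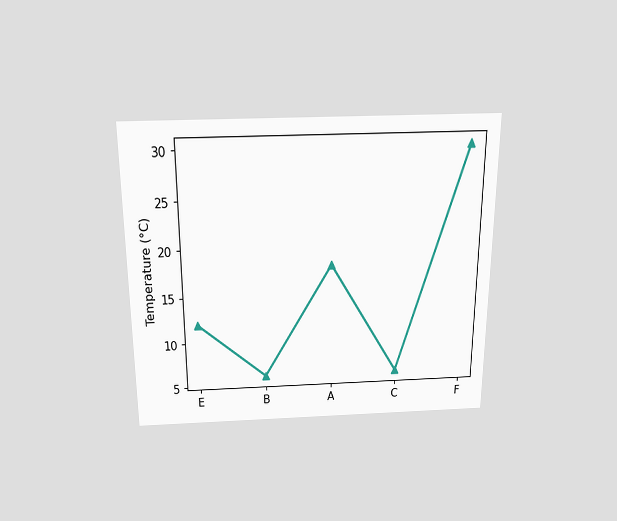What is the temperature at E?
12°C

The chart is viewed slightly from above. At E, the line is at 12°C.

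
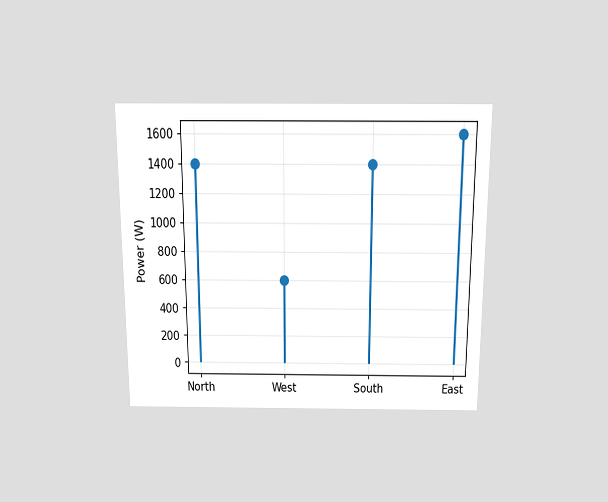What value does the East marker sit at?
The chart is viewed slightly from above. The East marker sits at 1600W.

1600W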